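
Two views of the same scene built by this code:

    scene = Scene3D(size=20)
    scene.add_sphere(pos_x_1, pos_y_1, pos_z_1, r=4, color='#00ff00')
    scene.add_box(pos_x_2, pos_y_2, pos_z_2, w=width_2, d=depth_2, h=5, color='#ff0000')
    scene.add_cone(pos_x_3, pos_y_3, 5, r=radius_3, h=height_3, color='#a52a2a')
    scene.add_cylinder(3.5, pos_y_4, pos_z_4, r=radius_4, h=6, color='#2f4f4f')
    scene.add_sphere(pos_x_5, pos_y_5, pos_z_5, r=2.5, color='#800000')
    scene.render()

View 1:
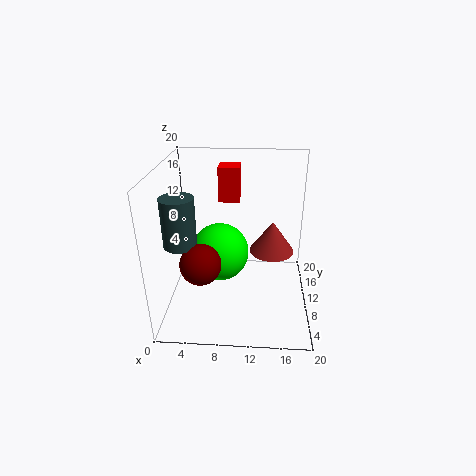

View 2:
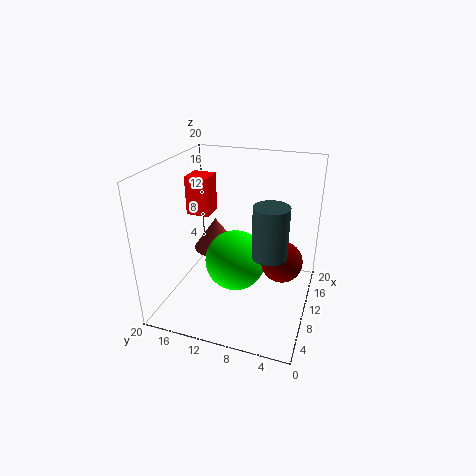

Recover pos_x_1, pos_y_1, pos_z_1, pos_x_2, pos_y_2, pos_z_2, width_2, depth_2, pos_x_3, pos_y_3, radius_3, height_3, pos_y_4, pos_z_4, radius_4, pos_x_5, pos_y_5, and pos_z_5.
pos_x_1 = 7.5
pos_y_1 = 9.5
pos_z_1 = 8
pos_x_2 = 7
pos_y_2 = 13
pos_z_2 = 14
width_2 = 3
depth_2 = 3
pos_x_3 = 15
pos_y_3 = 15.5
radius_3 = 3.5
height_3 = 5
pos_y_4 = 4
pos_z_4 = 12
radius_4 = 2
pos_x_5 = 6
pos_y_5 = 3
pos_z_5 = 10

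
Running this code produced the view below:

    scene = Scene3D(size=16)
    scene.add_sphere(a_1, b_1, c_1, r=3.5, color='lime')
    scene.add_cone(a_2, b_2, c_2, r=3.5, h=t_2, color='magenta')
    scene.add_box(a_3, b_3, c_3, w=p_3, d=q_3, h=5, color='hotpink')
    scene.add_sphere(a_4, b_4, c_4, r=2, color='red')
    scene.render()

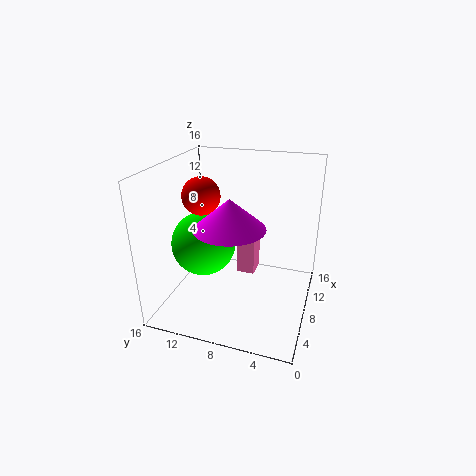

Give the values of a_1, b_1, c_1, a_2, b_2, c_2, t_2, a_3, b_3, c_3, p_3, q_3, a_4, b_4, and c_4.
a_1 = 6.5
b_1 = 11.5
c_1 = 7.5
a_2 = 4
b_2 = 7.5
c_2 = 11
t_2 = 3
a_3 = 7.5
b_3 = 6
c_3 = 4
p_3 = 2.5
q_3 = 2
a_4 = 6.5
b_4 = 11.5
c_4 = 13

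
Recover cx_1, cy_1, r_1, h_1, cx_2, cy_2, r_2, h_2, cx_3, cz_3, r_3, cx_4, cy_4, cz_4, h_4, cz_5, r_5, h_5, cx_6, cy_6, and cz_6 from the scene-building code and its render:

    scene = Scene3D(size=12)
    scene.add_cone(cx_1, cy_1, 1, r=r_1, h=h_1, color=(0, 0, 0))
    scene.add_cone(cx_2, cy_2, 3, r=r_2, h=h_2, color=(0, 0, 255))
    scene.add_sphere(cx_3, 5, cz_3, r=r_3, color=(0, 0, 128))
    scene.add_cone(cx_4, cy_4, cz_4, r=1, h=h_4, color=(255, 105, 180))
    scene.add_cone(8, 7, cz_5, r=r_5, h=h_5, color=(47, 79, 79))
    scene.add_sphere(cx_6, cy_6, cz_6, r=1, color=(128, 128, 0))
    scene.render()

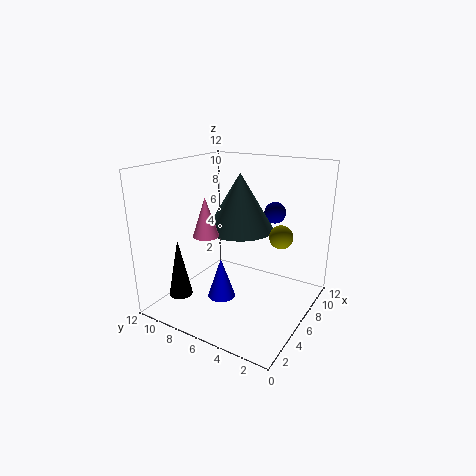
cx_1 = 3, cy_1 = 10, r_1 = 1, h_1 = 5, cx_2 = 2, cy_2 = 5, r_2 = 1, h_2 = 3, cx_3 = 11, cz_3 = 7, r_3 = 1, cx_4 = 3, cy_4 = 7, cz_4 = 7, h_4 = 3, cz_5 = 6, r_5 = 3, h_5 = 5, cx_6 = 8, cy_6 = 3, cz_6 = 6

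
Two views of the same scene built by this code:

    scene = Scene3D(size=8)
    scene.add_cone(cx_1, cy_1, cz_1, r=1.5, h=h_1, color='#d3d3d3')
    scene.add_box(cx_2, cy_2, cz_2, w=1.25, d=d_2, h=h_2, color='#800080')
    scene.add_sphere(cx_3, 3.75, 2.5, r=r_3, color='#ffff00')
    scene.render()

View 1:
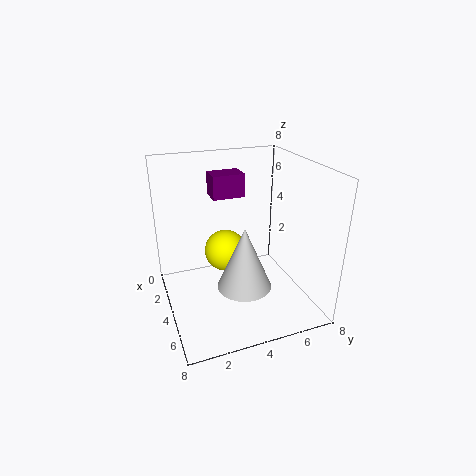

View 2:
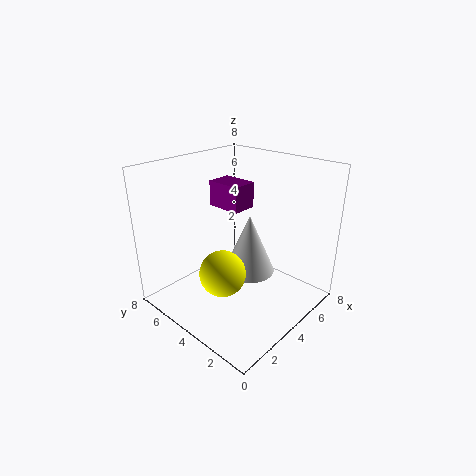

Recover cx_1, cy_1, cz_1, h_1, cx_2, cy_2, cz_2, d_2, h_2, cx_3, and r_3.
cx_1 = 5; cy_1 = 4; cz_1 = 1.5; h_1 = 3.5; cx_2 = 2.5; cy_2 = 2.75; cz_2 = 6.25; d_2 = 1.75; h_2 = 1.25; cx_3 = 2.5; r_3 = 1.25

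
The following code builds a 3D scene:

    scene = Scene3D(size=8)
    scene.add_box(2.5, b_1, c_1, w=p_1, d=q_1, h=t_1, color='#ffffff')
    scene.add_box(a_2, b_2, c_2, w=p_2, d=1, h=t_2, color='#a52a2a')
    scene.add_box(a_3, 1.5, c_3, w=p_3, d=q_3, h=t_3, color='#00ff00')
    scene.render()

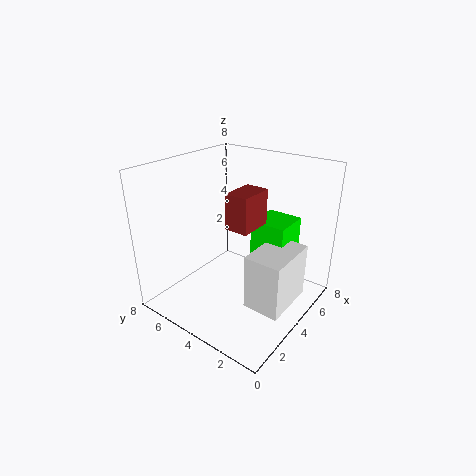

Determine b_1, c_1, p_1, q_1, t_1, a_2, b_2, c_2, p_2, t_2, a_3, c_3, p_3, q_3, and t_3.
b_1 = 0.5
c_1 = 1
p_1 = 3
q_1 = 2
t_1 = 3
a_2 = 0.5
b_2 = 1
c_2 = 6.5
p_2 = 1.5
t_2 = 1.5
a_3 = 4.5
c_3 = 3
p_3 = 2
q_3 = 2
t_3 = 2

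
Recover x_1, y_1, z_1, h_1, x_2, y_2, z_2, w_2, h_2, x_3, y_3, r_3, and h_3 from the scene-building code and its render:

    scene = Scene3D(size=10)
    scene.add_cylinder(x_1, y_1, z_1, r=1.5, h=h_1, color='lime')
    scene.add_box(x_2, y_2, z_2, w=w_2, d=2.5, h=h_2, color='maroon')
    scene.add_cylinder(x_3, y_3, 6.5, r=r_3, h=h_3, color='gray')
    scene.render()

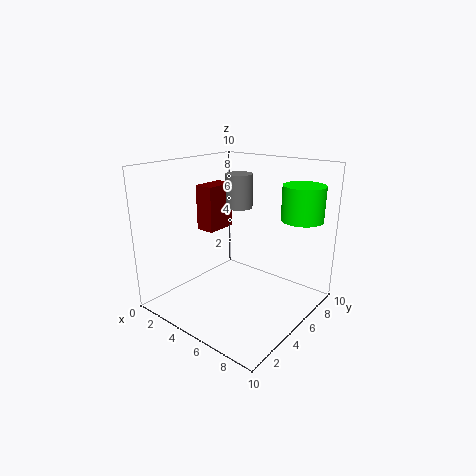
x_1 = 8; y_1 = 8.5; z_1 = 6; h_1 = 2.5; x_2 = 0.5; y_2 = 5.5; z_2 = 4.5; w_2 = 1.5; h_2 = 3.5; x_3 = 3.5; y_3 = 7; r_3 = 1; h_3 = 2.5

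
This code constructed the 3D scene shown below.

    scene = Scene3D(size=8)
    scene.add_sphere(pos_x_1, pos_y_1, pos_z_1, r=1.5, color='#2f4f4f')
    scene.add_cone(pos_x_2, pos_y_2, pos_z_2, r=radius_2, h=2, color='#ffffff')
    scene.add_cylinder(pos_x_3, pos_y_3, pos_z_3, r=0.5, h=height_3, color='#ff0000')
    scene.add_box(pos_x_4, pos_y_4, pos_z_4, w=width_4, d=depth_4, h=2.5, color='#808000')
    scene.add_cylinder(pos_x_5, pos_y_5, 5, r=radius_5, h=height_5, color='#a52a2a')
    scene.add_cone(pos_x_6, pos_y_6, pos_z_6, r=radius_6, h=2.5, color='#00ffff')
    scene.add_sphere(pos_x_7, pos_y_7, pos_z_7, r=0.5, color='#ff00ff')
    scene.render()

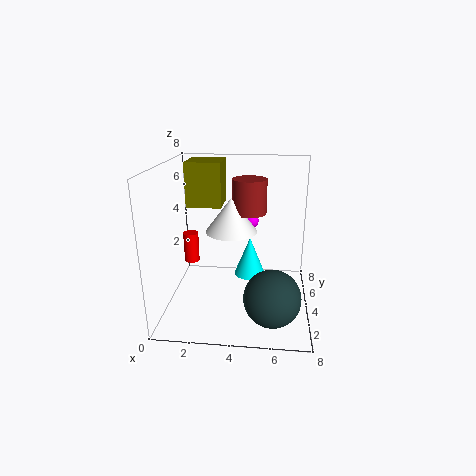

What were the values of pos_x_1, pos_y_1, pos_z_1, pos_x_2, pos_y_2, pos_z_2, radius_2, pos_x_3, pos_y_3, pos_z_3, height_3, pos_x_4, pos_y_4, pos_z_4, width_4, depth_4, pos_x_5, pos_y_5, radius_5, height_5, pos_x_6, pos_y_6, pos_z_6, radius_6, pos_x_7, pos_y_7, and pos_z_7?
pos_x_1 = 6; pos_y_1 = 2; pos_z_1 = 1.5; pos_x_2 = 3.5; pos_y_2 = 5; pos_z_2 = 4; radius_2 = 1.5; pos_x_3 = 0.5; pos_y_3 = 7; pos_z_3 = 1; height_3 = 2; pos_x_4 = 1; pos_y_4 = 4.5; pos_z_4 = 5.5; width_4 = 2; depth_4 = 2; pos_x_5 = 4.5; pos_y_5 = 5.5; radius_5 = 1; height_5 = 2; pos_x_6 = 4.5; pos_y_6 = 6.5; pos_z_6 = 0.5; radius_6 = 1; pos_x_7 = 4.5; pos_y_7 = 7; pos_z_7 = 4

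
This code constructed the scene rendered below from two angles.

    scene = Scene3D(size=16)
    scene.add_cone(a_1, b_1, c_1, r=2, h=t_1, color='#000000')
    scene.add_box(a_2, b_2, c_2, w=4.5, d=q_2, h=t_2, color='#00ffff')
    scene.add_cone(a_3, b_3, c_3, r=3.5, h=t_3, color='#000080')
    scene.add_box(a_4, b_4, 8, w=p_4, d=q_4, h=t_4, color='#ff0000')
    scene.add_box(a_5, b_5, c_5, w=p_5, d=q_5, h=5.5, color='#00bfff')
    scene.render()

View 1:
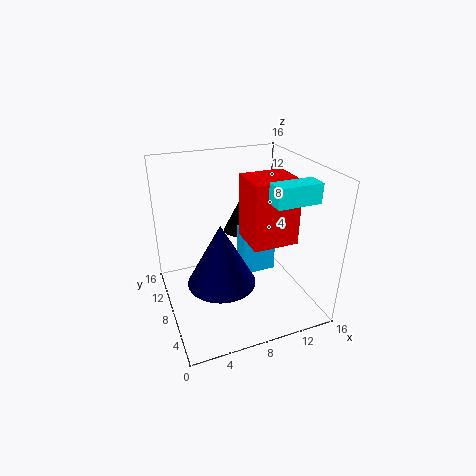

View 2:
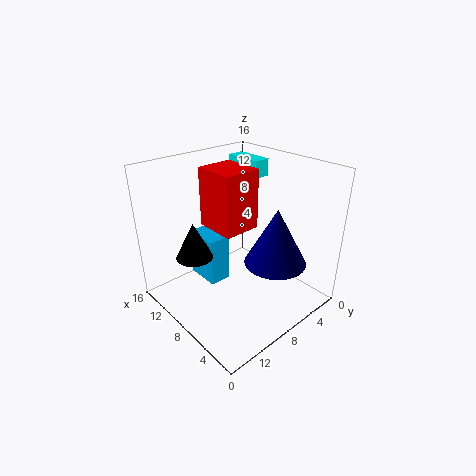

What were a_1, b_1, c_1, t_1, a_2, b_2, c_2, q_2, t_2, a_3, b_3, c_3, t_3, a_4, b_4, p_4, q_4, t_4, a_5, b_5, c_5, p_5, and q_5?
a_1 = 10
b_1 = 12.5
c_1 = 6.5
t_1 = 4
a_2 = 9.5
b_2 = 2
c_2 = 13.5
q_2 = 2
t_2 = 2
a_3 = 5
b_3 = 5
c_3 = 5
t_3 = 6.5
a_4 = 8.5
b_4 = 4.5
p_4 = 5
q_4 = 4.5
t_4 = 7
a_5 = 9
b_5 = 8.5
c_5 = 2.5
p_5 = 4
q_5 = 2.5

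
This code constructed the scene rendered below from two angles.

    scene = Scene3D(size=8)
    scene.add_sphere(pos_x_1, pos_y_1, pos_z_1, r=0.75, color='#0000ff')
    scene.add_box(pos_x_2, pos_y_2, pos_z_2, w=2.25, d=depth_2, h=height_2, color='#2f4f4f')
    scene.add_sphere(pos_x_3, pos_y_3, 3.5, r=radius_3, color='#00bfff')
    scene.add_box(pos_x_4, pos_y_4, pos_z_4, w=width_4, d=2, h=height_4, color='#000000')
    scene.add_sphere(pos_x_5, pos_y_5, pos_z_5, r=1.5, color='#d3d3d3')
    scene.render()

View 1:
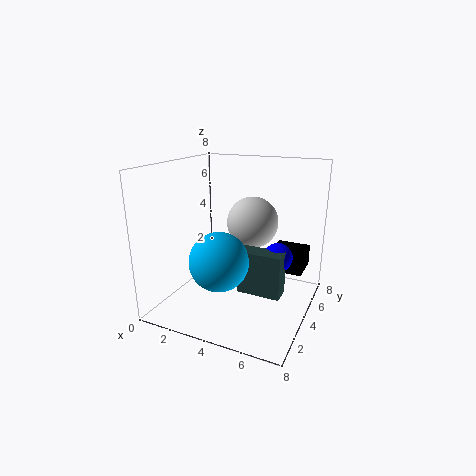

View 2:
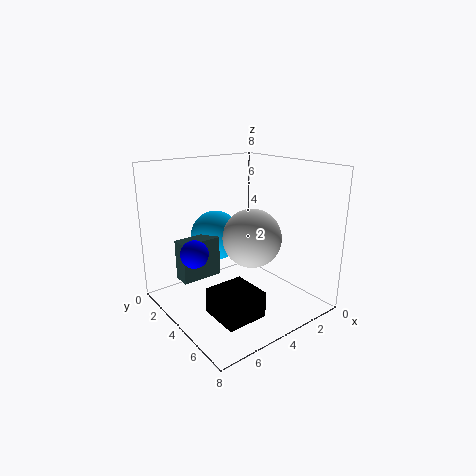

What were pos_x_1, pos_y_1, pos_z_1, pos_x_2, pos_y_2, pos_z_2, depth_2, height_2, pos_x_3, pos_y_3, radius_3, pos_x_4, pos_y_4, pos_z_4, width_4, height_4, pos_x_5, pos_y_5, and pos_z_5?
pos_x_1 = 6.5
pos_y_1 = 3.5
pos_z_1 = 3.5
pos_x_2 = 4.75
pos_y_2 = 2.25
pos_z_2 = 1.75
depth_2 = 1
height_2 = 2.25
pos_x_3 = 4
pos_y_3 = 1.75
radius_3 = 1.5
pos_x_4 = 5.25
pos_y_4 = 5.75
pos_z_4 = 1.5
width_4 = 2
height_4 = 1.25
pos_x_5 = 4.25
pos_y_5 = 5.5
pos_z_5 = 4.5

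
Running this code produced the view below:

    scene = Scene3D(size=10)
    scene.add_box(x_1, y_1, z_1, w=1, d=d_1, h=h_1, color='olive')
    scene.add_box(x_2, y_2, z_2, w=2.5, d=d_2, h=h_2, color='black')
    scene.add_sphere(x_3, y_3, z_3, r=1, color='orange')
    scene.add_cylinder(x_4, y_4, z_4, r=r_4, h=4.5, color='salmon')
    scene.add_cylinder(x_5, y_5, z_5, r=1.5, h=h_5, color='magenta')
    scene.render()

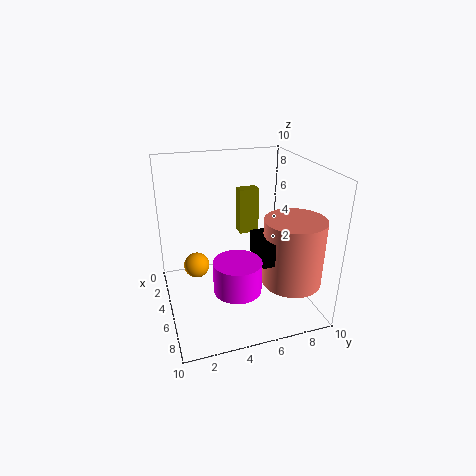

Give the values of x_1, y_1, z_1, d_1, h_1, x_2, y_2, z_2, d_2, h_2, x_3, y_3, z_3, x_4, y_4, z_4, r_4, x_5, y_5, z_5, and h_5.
x_1 = 1.5
y_1 = 6
z_1 = 4
d_1 = 1.5
h_1 = 3.5
x_2 = 6
y_2 = 5.5
z_2 = 4.5
d_2 = 1.5
h_2 = 1.5
x_3 = 2
y_3 = 2.5
z_3 = 1.5
x_4 = 7.5
y_4 = 8
z_4 = 2.5
r_4 = 2
x_5 = 8
y_5 = 4
z_5 = 3
h_5 = 2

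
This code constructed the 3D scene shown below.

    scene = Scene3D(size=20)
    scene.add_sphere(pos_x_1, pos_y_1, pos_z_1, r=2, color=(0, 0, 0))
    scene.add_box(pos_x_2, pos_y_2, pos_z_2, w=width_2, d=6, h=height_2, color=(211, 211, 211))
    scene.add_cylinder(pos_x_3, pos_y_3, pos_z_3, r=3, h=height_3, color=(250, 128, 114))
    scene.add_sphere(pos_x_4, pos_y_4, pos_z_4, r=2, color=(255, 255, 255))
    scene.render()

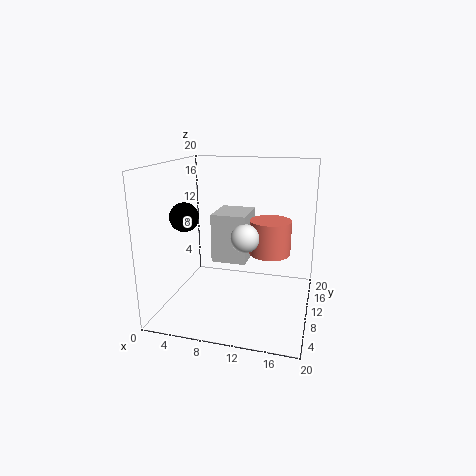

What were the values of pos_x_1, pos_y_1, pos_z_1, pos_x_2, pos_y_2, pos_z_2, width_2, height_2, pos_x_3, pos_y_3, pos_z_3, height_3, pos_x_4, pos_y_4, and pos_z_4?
pos_x_1 = 3, pos_y_1 = 8, pos_z_1 = 13, pos_x_2 = 6, pos_y_2 = 10, pos_z_2 = 6, width_2 = 5, height_2 = 7, pos_x_3 = 14, pos_y_3 = 13, pos_z_3 = 7, height_3 = 5, pos_x_4 = 11, pos_y_4 = 10, pos_z_4 = 10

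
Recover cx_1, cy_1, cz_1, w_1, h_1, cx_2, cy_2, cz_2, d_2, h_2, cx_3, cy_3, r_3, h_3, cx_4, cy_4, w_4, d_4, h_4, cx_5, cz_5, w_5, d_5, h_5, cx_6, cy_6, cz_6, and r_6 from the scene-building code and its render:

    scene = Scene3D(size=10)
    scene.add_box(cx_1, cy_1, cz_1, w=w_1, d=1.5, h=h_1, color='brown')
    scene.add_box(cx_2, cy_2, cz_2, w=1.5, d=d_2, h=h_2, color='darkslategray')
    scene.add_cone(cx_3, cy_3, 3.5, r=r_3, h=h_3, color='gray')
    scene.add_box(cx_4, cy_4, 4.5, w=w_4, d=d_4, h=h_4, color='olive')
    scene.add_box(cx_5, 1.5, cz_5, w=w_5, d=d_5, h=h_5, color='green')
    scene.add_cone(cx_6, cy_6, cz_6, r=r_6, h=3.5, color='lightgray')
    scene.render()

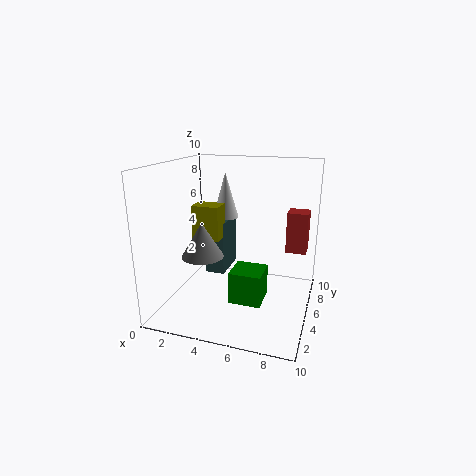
cx_1 = 8
cy_1 = 7
cz_1 = 3.5
w_1 = 1.5
h_1 = 3
cx_2 = 2
cy_2 = 6
cz_2 = 1.5
d_2 = 3
h_2 = 4
cx_3 = 2.5
cy_3 = 4.5
r_3 = 1.5
h_3 = 2.5
cx_4 = 1.5
cy_4 = 5
w_4 = 2
d_4 = 1.5
h_4 = 2.5
cx_5 = 5.5
cz_5 = 2
w_5 = 2
d_5 = 2
h_5 = 2
cx_6 = 3
cy_6 = 8
cz_6 = 5.5
r_6 = 1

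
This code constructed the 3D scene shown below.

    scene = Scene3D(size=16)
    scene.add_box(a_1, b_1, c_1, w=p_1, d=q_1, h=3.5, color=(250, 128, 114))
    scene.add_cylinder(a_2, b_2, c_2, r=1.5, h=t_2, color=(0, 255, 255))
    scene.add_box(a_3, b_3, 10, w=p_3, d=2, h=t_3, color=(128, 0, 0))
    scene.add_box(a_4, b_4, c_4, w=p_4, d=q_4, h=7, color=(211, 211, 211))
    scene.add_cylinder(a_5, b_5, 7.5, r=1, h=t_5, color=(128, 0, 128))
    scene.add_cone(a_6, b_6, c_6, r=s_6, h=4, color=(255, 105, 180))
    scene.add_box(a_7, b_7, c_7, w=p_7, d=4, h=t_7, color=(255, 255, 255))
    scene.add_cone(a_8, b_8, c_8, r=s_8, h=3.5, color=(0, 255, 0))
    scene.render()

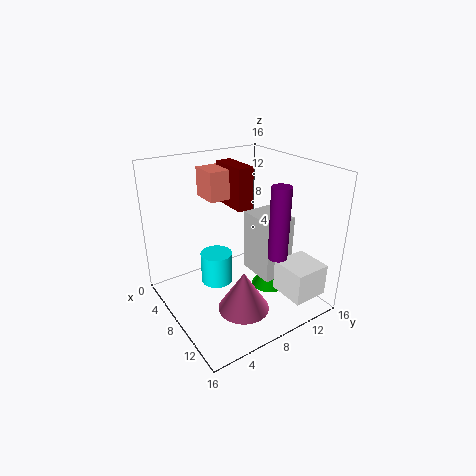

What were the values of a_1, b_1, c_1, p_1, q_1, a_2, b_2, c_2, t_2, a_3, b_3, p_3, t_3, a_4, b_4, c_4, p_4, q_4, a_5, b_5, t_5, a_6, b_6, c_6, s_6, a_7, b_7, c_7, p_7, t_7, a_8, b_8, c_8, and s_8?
a_1 = 0.5
b_1 = 7
c_1 = 11
p_1 = 3.5
q_1 = 4
a_2 = 11
b_2 = 3.5
c_2 = 6
t_2 = 3
a_3 = 1
b_3 = 9.5
p_3 = 5
t_3 = 5
a_4 = 7
b_4 = 9.5
c_4 = 3.5
p_4 = 4.5
q_4 = 3.5
a_5 = 13
b_5 = 9.5
t_5 = 7.5
a_6 = 13.5
b_6 = 5
c_6 = 3.5
s_6 = 2.5
a_7 = 11.5
b_7 = 10.5
c_7 = 2.5
p_7 = 4
t_7 = 3.5
a_8 = 9.5
b_8 = 11.5
c_8 = 1.5
s_8 = 2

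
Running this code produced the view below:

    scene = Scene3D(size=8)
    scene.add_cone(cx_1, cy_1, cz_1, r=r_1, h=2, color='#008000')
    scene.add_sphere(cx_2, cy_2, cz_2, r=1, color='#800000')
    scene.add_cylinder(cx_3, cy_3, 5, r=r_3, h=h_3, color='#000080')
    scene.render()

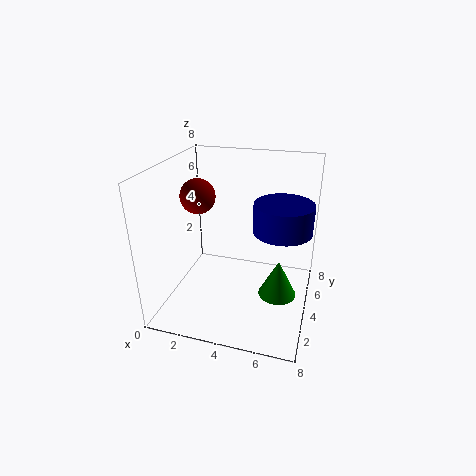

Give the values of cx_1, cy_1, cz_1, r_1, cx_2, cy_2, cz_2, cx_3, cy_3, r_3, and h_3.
cx_1 = 6.5
cy_1 = 3
cz_1 = 1.5
r_1 = 1
cx_2 = 1.5
cy_2 = 4.5
cz_2 = 6
cx_3 = 6.5
cy_3 = 3.5
r_3 = 1.5
h_3 = 1.5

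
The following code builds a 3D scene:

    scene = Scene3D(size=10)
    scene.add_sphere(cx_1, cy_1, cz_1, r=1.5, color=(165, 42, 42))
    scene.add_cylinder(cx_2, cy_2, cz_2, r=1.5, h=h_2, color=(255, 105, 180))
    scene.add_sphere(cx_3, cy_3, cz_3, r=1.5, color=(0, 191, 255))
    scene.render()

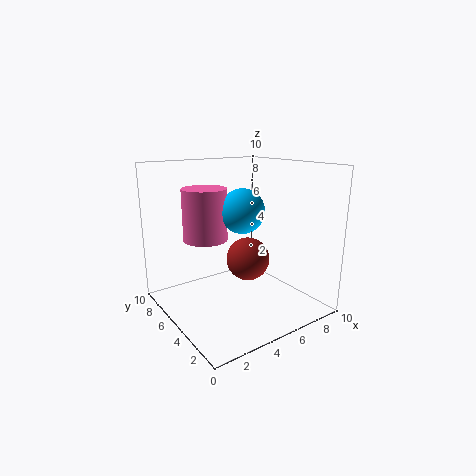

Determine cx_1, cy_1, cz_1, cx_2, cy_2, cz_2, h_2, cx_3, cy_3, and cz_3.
cx_1 = 5.5, cy_1 = 4.5, cz_1 = 3.5, cx_2 = 3, cy_2 = 6, cz_2 = 5, h_2 = 3.5, cx_3 = 5, cy_3 = 4.5, cz_3 = 7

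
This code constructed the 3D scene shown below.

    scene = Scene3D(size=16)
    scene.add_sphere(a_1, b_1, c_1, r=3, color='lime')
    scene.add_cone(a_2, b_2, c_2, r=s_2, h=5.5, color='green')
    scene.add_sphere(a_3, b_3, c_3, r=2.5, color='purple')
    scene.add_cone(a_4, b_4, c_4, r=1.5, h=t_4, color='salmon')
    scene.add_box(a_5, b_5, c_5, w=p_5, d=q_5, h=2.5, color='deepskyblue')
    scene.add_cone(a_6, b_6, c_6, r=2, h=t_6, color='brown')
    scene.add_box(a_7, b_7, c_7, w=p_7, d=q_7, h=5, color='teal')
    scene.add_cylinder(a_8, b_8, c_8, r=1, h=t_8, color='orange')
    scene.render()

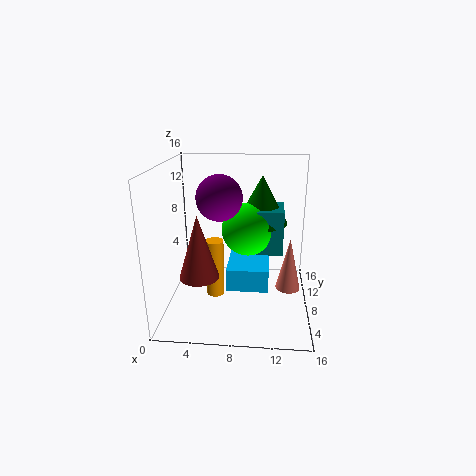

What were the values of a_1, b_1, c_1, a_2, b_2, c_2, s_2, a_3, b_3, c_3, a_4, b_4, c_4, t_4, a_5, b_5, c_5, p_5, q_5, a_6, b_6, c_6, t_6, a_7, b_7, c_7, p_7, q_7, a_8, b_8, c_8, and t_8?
a_1 = 9
b_1 = 9.5
c_1 = 8.5
a_2 = 10.5
b_2 = 10.5
c_2 = 9
s_2 = 3
a_3 = 6
b_3 = 8
c_3 = 12.5
a_4 = 14
b_4 = 10.5
c_4 = 0.5
t_4 = 6.5
a_5 = 7
b_5 = 5
c_5 = 3
p_5 = 4.5
q_5 = 5.5
a_6 = 4.5
b_6 = 3.5
c_6 = 5.5
t_6 = 6.5
a_7 = 10
b_7 = 8
c_7 = 6
p_7 = 3
q_7 = 4.5
a_8 = 5.5
b_8 = 7
c_8 = 1.5
t_8 = 6.5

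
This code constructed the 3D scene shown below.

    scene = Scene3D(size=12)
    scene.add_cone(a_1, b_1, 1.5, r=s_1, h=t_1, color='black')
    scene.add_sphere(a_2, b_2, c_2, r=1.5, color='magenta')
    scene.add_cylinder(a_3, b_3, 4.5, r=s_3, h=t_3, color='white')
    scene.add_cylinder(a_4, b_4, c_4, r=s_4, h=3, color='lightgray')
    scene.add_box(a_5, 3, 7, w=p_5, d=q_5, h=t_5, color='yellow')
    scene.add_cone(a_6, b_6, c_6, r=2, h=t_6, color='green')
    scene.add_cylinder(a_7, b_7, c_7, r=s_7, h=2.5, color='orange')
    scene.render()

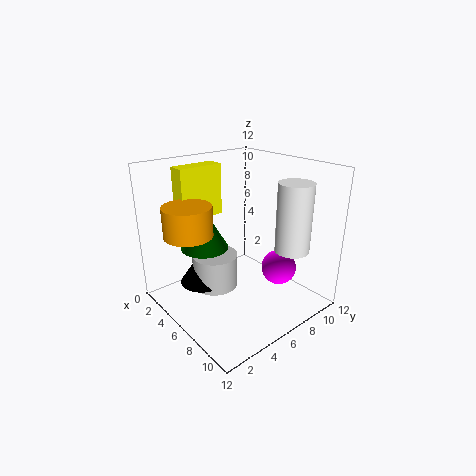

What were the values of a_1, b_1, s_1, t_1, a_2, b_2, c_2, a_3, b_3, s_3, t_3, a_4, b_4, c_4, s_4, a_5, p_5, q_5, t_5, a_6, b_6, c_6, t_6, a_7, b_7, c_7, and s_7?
a_1 = 3.5; b_1 = 4; s_1 = 2; t_1 = 3; a_2 = 8; b_2 = 9; c_2 = 3; a_3 = 8.5; b_3 = 10; s_3 = 1.5; t_3 = 6; a_4 = 4; b_4 = 5; c_4 = 1; s_4 = 2; a_5 = 1; p_5 = 1.5; q_5 = 4; t_5 = 4.5; a_6 = 4; b_6 = 4; c_6 = 5; t_6 = 3.5; a_7 = 4; b_7 = 2.5; c_7 = 6.5; s_7 = 2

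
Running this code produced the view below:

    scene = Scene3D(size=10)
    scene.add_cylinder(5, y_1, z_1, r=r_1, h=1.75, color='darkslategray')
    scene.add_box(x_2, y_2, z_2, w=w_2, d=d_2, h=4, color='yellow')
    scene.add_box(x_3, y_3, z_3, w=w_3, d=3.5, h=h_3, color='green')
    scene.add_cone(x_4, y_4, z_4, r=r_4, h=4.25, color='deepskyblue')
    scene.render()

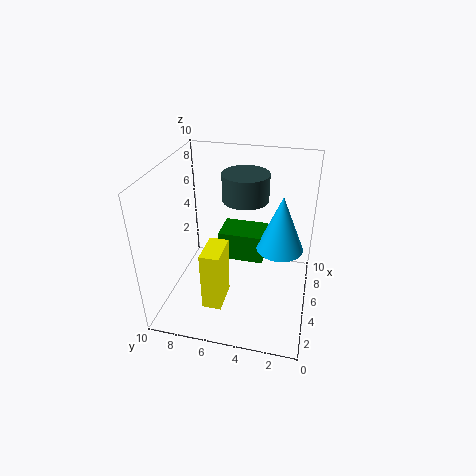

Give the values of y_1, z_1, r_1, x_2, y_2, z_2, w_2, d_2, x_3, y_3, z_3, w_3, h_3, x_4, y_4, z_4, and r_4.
y_1 = 4.5; z_1 = 8; r_1 = 1.5; x_2 = 1.25; y_2 = 5.25; z_2 = 1.75; w_2 = 2.25; d_2 = 1.25; x_3 = 6.75; y_3 = 3.5; z_3 = 1.75; w_3 = 2.5; h_3 = 2.25; x_4 = 7; y_4 = 2.25; z_4 = 3.25; r_4 = 1.75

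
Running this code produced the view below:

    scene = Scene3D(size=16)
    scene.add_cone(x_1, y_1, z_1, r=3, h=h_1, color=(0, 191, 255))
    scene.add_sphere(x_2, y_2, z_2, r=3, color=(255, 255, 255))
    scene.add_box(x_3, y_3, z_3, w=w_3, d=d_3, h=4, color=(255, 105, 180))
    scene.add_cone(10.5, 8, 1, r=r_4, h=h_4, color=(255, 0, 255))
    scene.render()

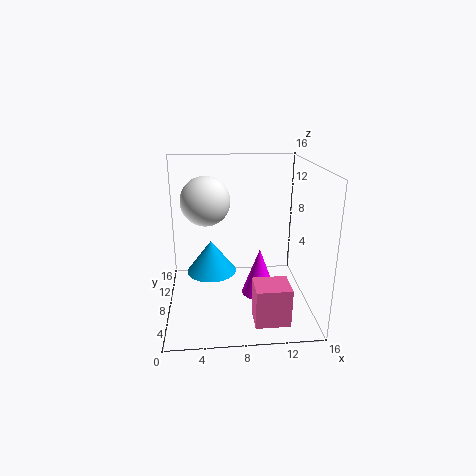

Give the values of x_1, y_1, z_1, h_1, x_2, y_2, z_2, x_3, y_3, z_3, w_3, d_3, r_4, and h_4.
x_1 = 5
y_1 = 11
z_1 = 2.5
h_1 = 4
x_2 = 4.5
y_2 = 12.5
z_2 = 11
x_3 = 9
y_3 = 0.5
z_3 = 1.5
w_3 = 3.5
d_3 = 3
r_4 = 2
h_4 = 5.5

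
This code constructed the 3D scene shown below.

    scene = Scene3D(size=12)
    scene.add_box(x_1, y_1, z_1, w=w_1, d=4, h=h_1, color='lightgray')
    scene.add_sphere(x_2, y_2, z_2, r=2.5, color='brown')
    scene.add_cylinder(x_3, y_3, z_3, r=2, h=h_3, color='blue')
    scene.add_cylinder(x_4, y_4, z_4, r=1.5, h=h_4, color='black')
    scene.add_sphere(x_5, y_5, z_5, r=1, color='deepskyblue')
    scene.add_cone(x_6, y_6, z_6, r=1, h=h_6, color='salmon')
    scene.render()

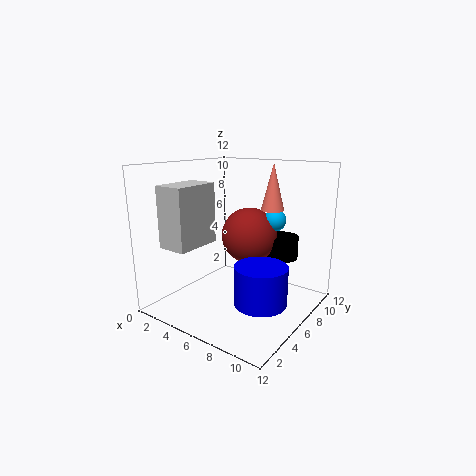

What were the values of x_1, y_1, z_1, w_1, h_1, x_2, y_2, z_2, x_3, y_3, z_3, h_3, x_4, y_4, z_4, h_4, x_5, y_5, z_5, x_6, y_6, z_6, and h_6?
x_1 = 1.5, y_1 = 1.5, z_1 = 5.5, w_1 = 2.5, h_1 = 5, x_2 = 5.5, y_2 = 8.5, z_2 = 5.5, x_3 = 9.5, y_3 = 4, z_3 = 2, h_3 = 3, x_4 = 8, y_4 = 10, z_4 = 3.5, h_4 = 2, x_5 = 7.5, y_5 = 9.5, z_5 = 7, x_6 = 7.5, y_6 = 9, z_6 = 8, h_6 = 4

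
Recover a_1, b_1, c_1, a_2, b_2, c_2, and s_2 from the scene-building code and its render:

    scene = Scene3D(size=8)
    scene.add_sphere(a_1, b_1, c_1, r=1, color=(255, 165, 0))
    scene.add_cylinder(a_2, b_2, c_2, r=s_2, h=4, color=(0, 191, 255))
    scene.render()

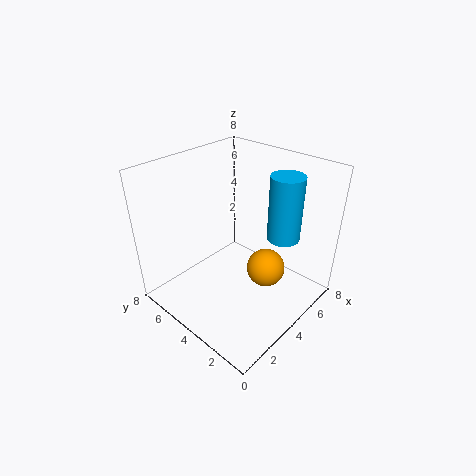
a_1 = 4
b_1 = 2
c_1 = 3
a_2 = 7
b_2 = 3
c_2 = 3
s_2 = 1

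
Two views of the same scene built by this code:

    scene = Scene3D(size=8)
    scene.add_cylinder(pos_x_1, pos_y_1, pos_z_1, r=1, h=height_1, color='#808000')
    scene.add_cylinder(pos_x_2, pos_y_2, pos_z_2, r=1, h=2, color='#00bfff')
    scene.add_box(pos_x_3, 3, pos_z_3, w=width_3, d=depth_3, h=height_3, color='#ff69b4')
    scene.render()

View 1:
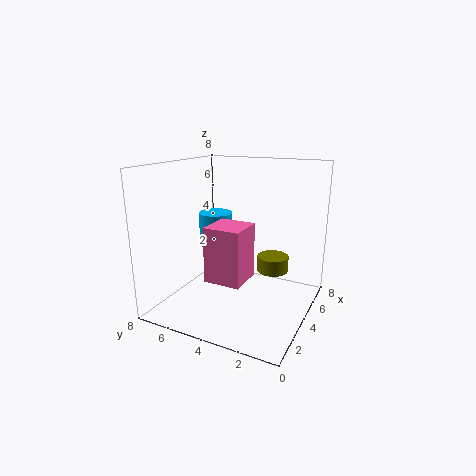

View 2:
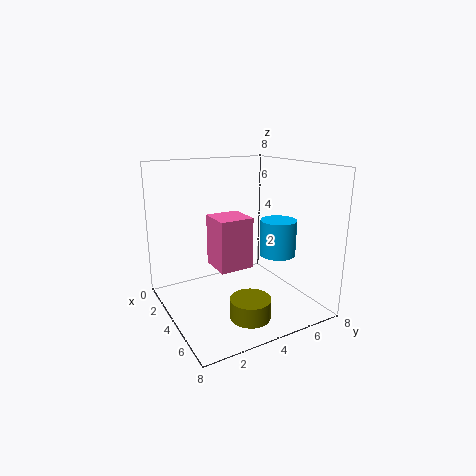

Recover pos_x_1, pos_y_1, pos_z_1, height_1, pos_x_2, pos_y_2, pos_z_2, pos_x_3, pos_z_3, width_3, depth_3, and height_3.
pos_x_1 = 7
pos_y_1 = 3
pos_z_1 = 1
height_1 = 1
pos_x_2 = 5
pos_y_2 = 6
pos_z_2 = 3
pos_x_3 = 2
pos_z_3 = 2
width_3 = 2
depth_3 = 2
height_3 = 3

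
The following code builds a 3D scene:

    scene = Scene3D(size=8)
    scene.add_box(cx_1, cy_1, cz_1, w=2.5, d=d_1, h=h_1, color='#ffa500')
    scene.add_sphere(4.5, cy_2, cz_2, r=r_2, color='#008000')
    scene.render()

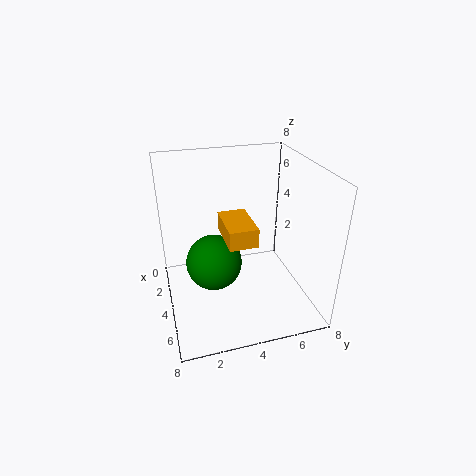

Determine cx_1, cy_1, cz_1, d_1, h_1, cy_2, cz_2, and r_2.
cx_1 = 3.5, cy_1 = 3, cz_1 = 4.5, d_1 = 1.5, h_1 = 1, cy_2 = 2.5, cz_2 = 3, r_2 = 1.5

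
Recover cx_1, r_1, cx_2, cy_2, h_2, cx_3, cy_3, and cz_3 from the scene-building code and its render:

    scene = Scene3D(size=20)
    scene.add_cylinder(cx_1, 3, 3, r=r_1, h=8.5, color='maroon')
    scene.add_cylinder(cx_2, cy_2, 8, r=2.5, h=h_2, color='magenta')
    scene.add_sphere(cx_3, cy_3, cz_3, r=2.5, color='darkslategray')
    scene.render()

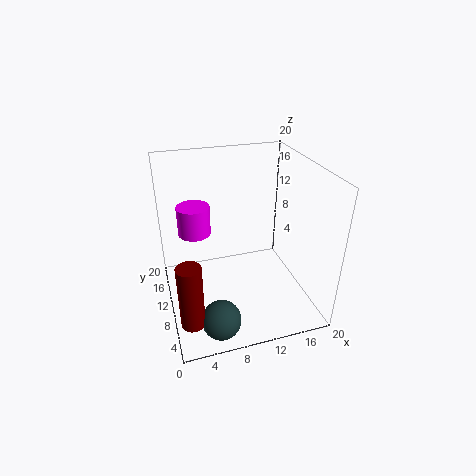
cx_1 = 2
r_1 = 1.5
cx_2 = 5
cy_2 = 16.5
h_2 = 4.5
cx_3 = 5.5
cy_3 = 2.5
cz_3 = 3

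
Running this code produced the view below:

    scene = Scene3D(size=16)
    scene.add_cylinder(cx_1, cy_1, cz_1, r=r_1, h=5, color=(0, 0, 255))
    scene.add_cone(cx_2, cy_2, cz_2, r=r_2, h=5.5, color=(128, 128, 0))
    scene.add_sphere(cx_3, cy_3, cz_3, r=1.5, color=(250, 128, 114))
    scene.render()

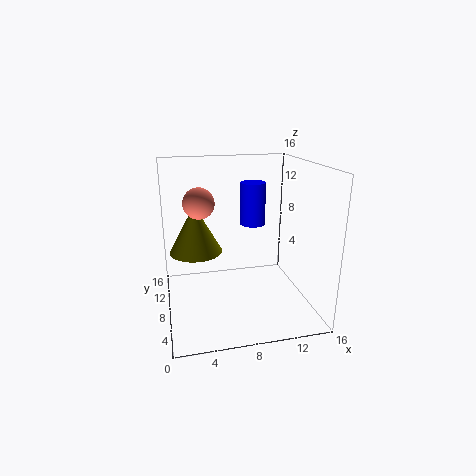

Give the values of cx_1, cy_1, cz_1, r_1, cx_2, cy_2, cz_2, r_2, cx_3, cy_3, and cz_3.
cx_1 = 10.5; cy_1 = 11; cz_1 = 8.5; r_1 = 1.5; cx_2 = 3.5; cy_2 = 10; cz_2 = 6; r_2 = 3; cx_3 = 3.5; cy_3 = 5; cz_3 = 13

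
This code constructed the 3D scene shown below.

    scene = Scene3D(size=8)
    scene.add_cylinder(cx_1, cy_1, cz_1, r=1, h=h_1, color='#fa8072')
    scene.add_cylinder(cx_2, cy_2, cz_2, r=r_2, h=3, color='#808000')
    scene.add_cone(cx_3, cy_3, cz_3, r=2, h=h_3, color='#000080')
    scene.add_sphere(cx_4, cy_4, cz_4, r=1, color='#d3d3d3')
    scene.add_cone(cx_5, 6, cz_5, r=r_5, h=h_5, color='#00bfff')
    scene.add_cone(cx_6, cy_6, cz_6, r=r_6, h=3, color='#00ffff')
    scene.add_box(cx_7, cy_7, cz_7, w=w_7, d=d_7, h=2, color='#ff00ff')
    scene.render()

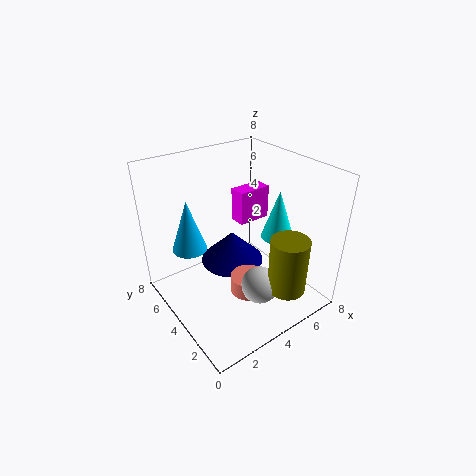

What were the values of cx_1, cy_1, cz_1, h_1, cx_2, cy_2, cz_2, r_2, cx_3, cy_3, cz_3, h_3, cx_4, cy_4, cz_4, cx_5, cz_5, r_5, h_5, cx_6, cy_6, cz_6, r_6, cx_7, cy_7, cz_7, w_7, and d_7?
cx_1 = 4
cy_1 = 3
cz_1 = 1
h_1 = 1
cx_2 = 5
cy_2 = 1
cz_2 = 2
r_2 = 1
cx_3 = 5
cy_3 = 6
cz_3 = 1
h_3 = 2
cx_4 = 4
cy_4 = 2
cz_4 = 2
cx_5 = 2
cz_5 = 3
r_5 = 1
h_5 = 3
cx_6 = 7
cy_6 = 4
cz_6 = 3
r_6 = 1
cx_7 = 5
cy_7 = 5
cz_7 = 4
w_7 = 2
d_7 = 1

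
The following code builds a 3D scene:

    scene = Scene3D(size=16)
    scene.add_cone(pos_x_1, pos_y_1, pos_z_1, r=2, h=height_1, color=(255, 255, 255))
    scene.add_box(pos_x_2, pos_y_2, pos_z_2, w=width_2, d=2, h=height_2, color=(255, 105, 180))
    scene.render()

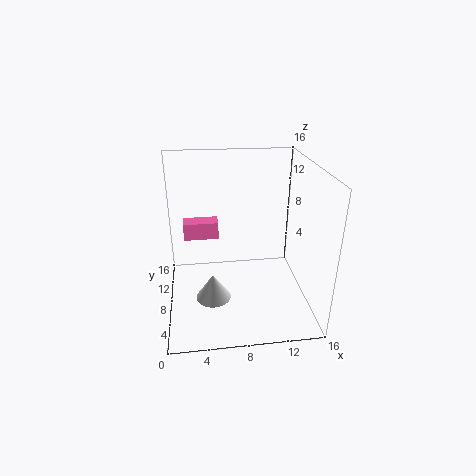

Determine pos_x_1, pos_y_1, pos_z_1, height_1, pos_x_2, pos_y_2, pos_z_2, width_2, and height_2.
pos_x_1 = 5, pos_y_1 = 7, pos_z_1 = 1, height_1 = 3, pos_x_2 = 2, pos_y_2 = 10, pos_z_2 = 7, width_2 = 4, height_2 = 2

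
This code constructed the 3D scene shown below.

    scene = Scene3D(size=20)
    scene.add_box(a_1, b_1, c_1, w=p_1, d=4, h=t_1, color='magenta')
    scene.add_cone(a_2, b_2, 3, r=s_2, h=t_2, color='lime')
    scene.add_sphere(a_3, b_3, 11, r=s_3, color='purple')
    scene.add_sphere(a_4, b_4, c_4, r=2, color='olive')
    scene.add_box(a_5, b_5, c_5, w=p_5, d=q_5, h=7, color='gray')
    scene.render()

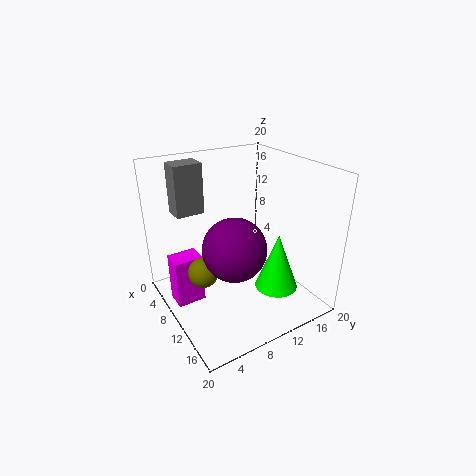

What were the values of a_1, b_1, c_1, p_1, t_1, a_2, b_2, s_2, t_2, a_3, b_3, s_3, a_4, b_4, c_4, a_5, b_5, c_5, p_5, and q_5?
a_1 = 6; b_1 = 1; c_1 = 1; p_1 = 3; t_1 = 7; a_2 = 14; b_2 = 14; s_2 = 3; t_2 = 8; a_3 = 14; b_3 = 7; s_3 = 4; a_4 = 11; b_4 = 4; c_4 = 7; a_5 = 3; b_5 = 3; c_5 = 13; p_5 = 3; q_5 = 4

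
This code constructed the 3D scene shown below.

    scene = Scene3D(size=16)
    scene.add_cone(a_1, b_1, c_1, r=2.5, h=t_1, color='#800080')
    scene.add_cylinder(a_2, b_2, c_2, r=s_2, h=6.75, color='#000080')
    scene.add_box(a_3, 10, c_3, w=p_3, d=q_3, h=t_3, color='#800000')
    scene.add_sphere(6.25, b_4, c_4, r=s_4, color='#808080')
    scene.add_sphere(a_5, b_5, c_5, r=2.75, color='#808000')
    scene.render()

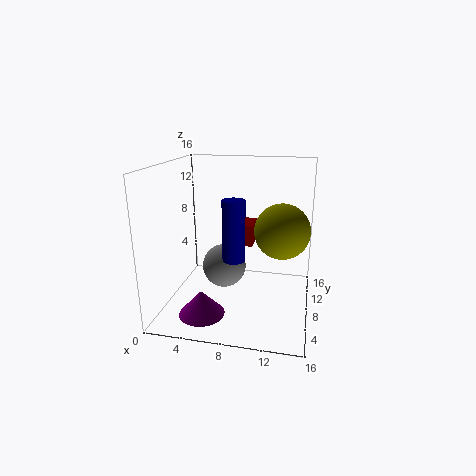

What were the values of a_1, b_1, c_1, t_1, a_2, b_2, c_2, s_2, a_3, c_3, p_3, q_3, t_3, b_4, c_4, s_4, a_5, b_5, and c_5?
a_1 = 4.75
b_1 = 4.25
c_1 = 0.25
t_1 = 2.75
a_2 = 7.75
b_2 = 7
c_2 = 5.75
s_2 = 1.25
a_3 = 6
c_3 = 6.25
p_3 = 3.25
q_3 = 3.5
t_3 = 2.5
b_4 = 8.5
c_4 = 4.25
s_4 = 2.5
a_5 = 13
b_5 = 5.5
c_5 = 10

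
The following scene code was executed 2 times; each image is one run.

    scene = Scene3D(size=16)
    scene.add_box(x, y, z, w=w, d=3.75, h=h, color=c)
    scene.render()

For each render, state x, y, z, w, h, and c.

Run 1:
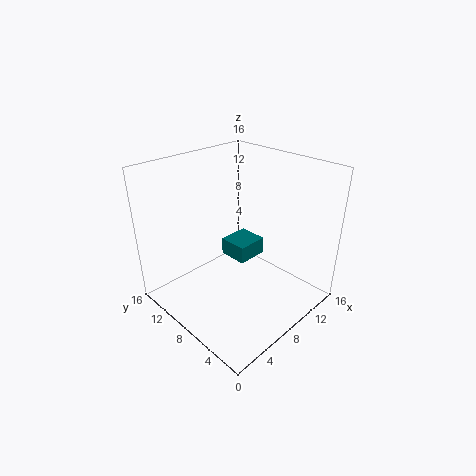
x = 10.75, y = 10, z = 2.25, w = 4, h = 2.25, c = 'teal'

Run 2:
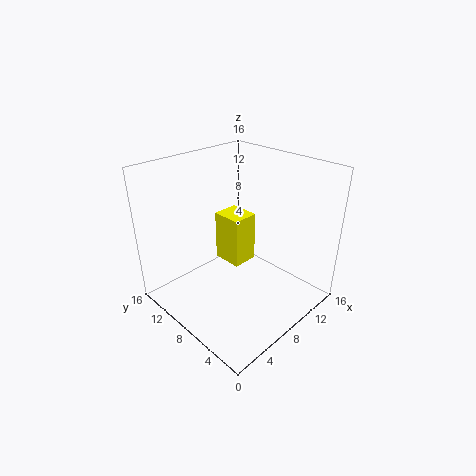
x = 9.5, y = 9.75, z = 2.5, w = 3.25, h = 6.25, c = 'yellow'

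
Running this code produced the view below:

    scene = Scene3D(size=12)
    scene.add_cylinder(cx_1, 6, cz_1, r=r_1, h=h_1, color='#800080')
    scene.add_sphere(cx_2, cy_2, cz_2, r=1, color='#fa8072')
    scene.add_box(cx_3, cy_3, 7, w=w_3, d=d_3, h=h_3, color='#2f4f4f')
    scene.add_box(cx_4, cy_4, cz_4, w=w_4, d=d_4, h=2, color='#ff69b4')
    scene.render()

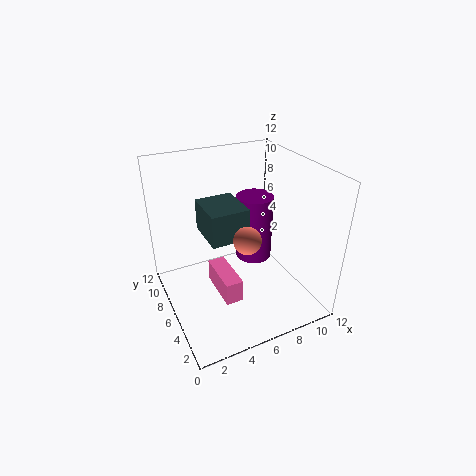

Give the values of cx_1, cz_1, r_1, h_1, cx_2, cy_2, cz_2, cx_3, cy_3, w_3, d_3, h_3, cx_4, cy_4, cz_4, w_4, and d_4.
cx_1 = 7.5; cz_1 = 4; r_1 = 1.5; h_1 = 5.5; cx_2 = 5; cy_2 = 2.5; cz_2 = 8; cx_3 = 3; cy_3 = 4; w_3 = 3; d_3 = 3.5; h_3 = 2.5; cx_4 = 4; cy_4 = 4; cz_4 = 1; w_4 = 1.5; d_4 = 4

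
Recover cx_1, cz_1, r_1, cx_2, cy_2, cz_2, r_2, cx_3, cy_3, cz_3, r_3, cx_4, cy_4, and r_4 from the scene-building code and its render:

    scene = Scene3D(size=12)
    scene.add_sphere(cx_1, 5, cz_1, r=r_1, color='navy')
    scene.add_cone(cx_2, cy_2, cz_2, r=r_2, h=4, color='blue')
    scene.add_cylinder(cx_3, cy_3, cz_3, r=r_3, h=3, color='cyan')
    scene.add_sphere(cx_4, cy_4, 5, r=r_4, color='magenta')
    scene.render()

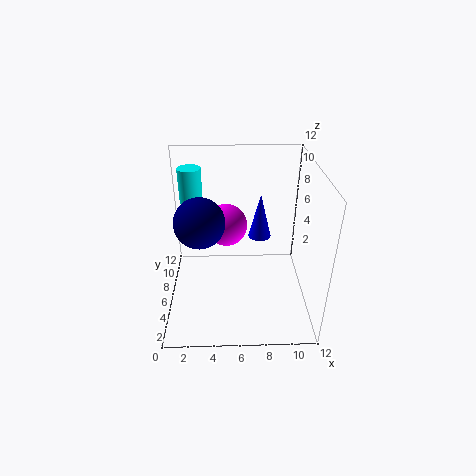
cx_1 = 3
cz_1 = 8
r_1 = 2
cx_2 = 8
cy_2 = 8
cz_2 = 5
r_2 = 1
cx_3 = 2
cy_3 = 9
cz_3 = 8
r_3 = 1
cx_4 = 5
cy_4 = 10
r_4 = 2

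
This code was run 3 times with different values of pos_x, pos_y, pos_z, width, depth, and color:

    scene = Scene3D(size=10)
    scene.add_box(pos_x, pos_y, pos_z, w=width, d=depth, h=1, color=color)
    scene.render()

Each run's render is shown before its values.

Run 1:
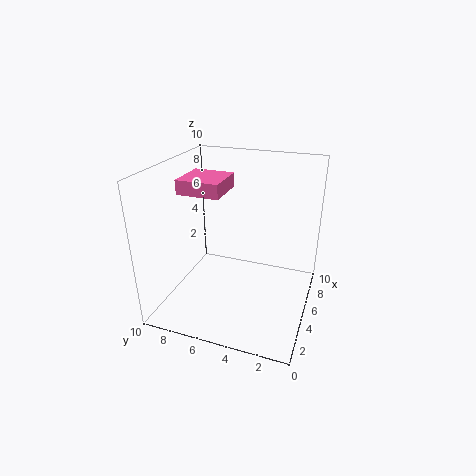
pos_x = 4; pos_y = 6; pos_z = 8; width = 3; depth = 3; color = 'hotpink'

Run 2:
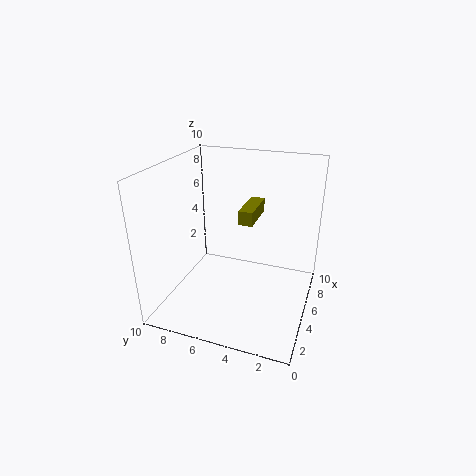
pos_x = 5; pos_y = 4; pos_z = 6; width = 3; depth = 1; color = 'olive'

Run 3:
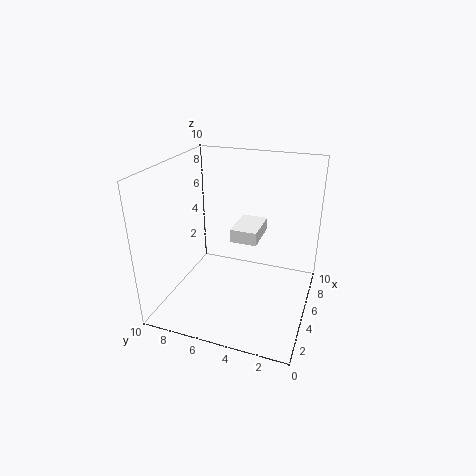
pos_x = 6; pos_y = 4; pos_z = 4; width = 3; depth = 2; color = 'white'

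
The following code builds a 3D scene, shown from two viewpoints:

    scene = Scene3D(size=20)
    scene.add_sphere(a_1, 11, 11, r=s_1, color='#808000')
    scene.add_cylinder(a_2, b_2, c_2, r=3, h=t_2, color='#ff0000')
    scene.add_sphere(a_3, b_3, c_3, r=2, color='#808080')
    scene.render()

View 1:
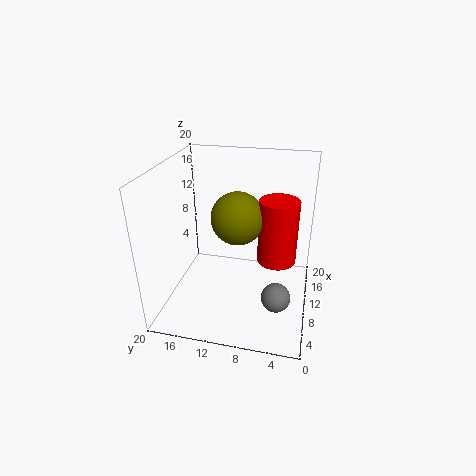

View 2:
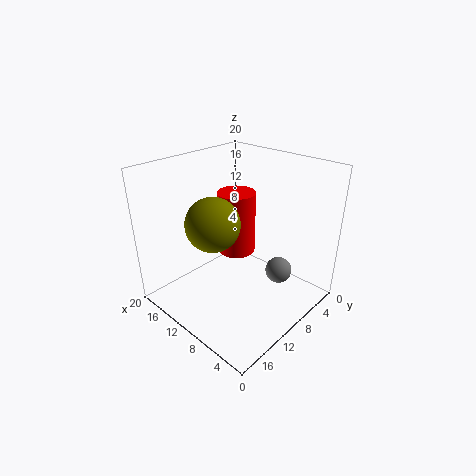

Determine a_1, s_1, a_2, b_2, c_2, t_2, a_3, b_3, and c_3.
a_1 = 14
s_1 = 4
a_2 = 15
b_2 = 5
c_2 = 4
t_2 = 10
a_3 = 7
b_3 = 4
c_3 = 3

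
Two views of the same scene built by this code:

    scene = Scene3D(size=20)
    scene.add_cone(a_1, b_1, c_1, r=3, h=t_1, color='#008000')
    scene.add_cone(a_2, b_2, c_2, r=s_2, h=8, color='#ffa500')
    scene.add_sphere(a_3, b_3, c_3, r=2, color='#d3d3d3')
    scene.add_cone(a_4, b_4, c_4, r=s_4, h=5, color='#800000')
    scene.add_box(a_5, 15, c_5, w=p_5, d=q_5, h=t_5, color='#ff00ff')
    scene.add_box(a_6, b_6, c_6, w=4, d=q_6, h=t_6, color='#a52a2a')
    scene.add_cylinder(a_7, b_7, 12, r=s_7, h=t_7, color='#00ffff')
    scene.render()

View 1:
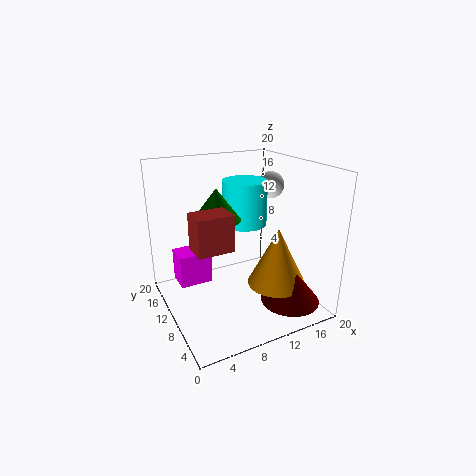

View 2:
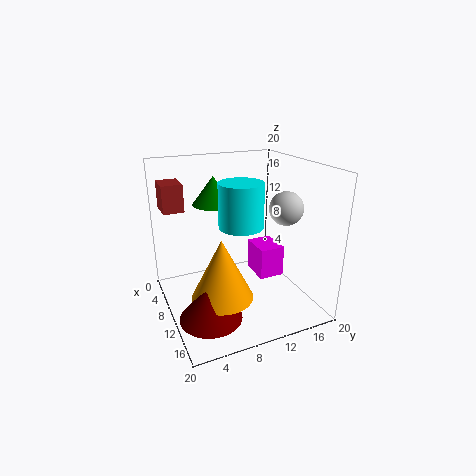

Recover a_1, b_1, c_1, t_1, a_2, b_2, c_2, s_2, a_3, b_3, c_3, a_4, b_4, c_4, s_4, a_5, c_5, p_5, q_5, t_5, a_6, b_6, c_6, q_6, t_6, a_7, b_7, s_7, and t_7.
a_1 = 6
b_1 = 8
c_1 = 14
t_1 = 4
a_2 = 14
b_2 = 6
c_2 = 4
s_2 = 4
a_3 = 17
b_3 = 13
c_3 = 16
a_4 = 15
b_4 = 4
c_4 = 2
s_4 = 4
a_5 = 3
c_5 = 1
p_5 = 5
q_5 = 4
t_5 = 5
a_6 = 1
b_6 = 1
c_6 = 13
q_6 = 3
t_6 = 4
a_7 = 11
b_7 = 10
s_7 = 3
t_7 = 6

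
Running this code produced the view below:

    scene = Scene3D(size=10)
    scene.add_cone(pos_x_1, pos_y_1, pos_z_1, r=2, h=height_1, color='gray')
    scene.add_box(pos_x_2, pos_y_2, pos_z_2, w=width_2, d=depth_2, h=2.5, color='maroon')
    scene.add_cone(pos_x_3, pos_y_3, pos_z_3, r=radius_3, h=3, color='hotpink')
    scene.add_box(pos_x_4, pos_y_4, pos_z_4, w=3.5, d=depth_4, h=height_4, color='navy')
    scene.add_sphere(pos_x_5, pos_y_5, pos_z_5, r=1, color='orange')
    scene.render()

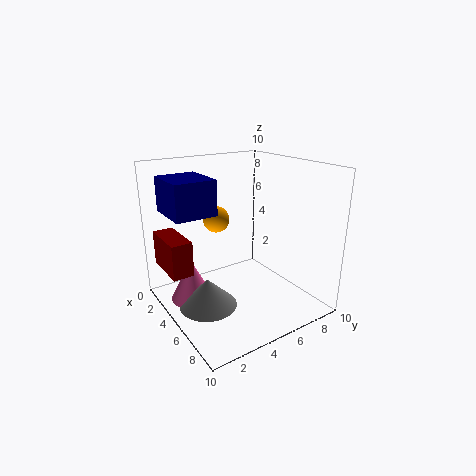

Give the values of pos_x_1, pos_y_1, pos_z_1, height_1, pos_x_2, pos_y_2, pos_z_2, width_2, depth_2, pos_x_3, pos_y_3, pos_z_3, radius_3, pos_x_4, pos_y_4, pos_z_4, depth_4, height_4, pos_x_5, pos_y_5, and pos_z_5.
pos_x_1 = 5; pos_y_1 = 2.5; pos_z_1 = 0.5; height_1 = 2; pos_x_2 = 0.5; pos_y_2 = 0.5; pos_z_2 = 2.5; width_2 = 3.5; depth_2 = 1.5; pos_x_3 = 3.5; pos_y_3 = 2; pos_z_3 = 0.5; radius_3 = 1.5; pos_x_4 = 0.5; pos_y_4 = 1; pos_z_4 = 6.5; depth_4 = 3; height_4 = 2.5; pos_x_5 = 2; pos_y_5 = 5; pos_z_5 = 5.5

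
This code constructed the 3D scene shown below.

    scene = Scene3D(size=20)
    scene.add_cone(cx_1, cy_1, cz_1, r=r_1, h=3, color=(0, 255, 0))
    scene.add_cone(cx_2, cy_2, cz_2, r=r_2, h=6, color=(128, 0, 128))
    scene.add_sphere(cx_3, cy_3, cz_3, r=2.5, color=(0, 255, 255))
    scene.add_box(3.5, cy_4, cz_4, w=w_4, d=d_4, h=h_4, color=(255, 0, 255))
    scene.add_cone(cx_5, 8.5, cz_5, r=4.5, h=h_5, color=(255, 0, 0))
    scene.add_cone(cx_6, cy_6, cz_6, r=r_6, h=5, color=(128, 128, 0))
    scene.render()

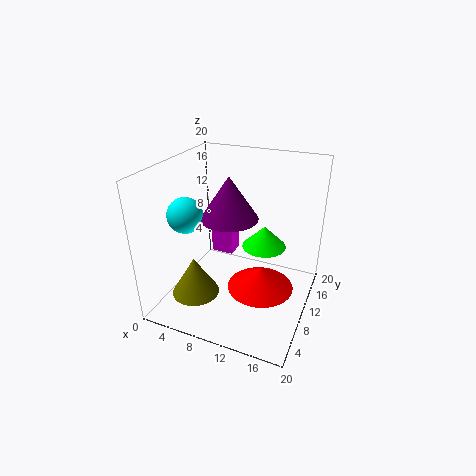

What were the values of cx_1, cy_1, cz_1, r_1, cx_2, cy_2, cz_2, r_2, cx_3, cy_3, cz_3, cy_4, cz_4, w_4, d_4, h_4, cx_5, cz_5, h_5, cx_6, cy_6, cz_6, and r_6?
cx_1 = 13.5, cy_1 = 11, cz_1 = 9, r_1 = 3, cx_2 = 8.5, cy_2 = 10.5, cz_2 = 12.5, r_2 = 4, cx_3 = 3, cy_3 = 8, cz_3 = 13, cy_4 = 14.5, cz_4 = 4, w_4 = 3.5, d_4 = 3, h_4 = 5, cx_5 = 14, cz_5 = 4, h_5 = 3, cx_6 = 7, cy_6 = 3, cz_6 = 5, r_6 = 3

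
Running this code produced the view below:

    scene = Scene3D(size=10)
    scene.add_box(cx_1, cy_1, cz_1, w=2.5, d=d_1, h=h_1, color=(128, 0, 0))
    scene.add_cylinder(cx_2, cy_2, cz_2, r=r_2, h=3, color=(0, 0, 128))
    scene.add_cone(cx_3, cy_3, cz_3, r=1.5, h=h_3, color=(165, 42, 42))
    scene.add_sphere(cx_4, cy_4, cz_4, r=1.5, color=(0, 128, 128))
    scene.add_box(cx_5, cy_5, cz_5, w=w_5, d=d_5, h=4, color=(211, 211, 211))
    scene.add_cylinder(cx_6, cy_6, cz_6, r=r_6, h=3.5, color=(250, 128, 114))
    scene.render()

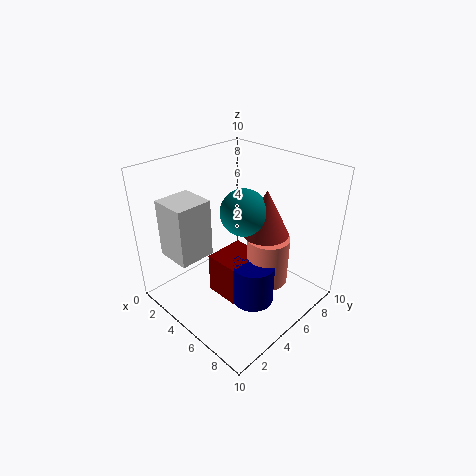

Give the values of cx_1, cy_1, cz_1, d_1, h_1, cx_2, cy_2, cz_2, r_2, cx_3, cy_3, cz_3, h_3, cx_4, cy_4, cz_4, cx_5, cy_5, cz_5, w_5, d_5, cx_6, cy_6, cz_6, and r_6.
cx_1 = 3.5, cy_1 = 3.5, cz_1 = 0.5, d_1 = 3, h_1 = 3, cx_2 = 6.5, cy_2 = 5, cz_2 = 0.5, r_2 = 1.5, cx_3 = 7, cy_3 = 5.5, cz_3 = 6, h_3 = 3, cx_4 = 6, cy_4 = 4.5, cz_4 = 7.5, cx_5 = 1.5, cy_5 = 1, cz_5 = 4, w_5 = 2.5, d_5 = 2.5, cx_6 = 6.5, cy_6 = 6.5, cz_6 = 1.5, r_6 = 1.5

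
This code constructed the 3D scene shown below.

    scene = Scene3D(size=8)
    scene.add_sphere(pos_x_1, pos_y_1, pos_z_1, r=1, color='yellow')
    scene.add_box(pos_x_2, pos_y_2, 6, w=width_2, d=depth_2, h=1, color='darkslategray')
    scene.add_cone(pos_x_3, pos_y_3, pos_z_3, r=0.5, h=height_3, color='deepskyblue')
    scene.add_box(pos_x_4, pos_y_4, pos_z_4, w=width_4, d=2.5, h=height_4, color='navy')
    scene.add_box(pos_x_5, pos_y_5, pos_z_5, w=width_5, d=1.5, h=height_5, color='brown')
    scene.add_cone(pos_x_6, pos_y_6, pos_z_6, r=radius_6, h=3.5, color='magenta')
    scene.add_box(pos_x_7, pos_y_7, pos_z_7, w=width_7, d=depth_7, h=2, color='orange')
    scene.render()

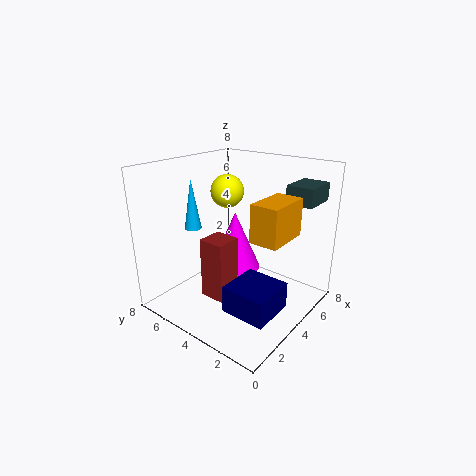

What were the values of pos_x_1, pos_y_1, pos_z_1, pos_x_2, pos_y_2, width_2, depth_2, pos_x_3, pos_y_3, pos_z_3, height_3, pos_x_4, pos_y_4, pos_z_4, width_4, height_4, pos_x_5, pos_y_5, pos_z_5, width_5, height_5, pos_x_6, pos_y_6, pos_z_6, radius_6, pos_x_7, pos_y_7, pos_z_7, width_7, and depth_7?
pos_x_1 = 5.5; pos_y_1 = 6; pos_z_1 = 6; pos_x_2 = 5.5; pos_y_2 = 0.5; width_2 = 2; depth_2 = 1.5; pos_x_3 = 3.5; pos_y_3 = 7; pos_z_3 = 4; height_3 = 3; pos_x_4 = 2; pos_y_4 = 1; pos_z_4 = 0.5; width_4 = 2.5; height_4 = 1.5; pos_x_5 = 2.5; pos_y_5 = 4; pos_z_5 = 0.5; width_5 = 1.5; height_5 = 3.5; pos_x_6 = 5; pos_y_6 = 5; pos_z_6 = 1.5; radius_6 = 1.5; pos_x_7 = 3; pos_y_7 = 1; pos_z_7 = 4.5; width_7 = 2.5; depth_7 = 1.5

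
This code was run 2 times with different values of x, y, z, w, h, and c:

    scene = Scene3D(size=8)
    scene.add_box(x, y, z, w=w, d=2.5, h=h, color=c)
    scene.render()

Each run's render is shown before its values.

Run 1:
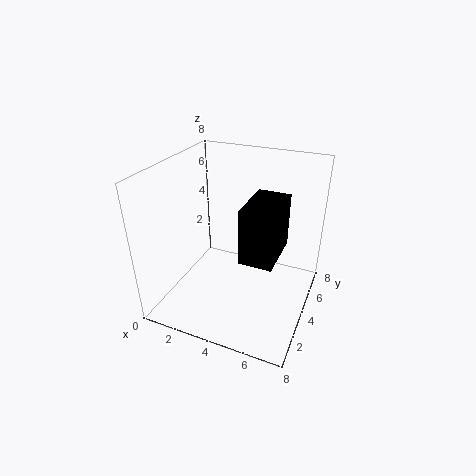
x = 5.5
y = 0.5
z = 5
w = 1.5
h = 2.5
c = 'black'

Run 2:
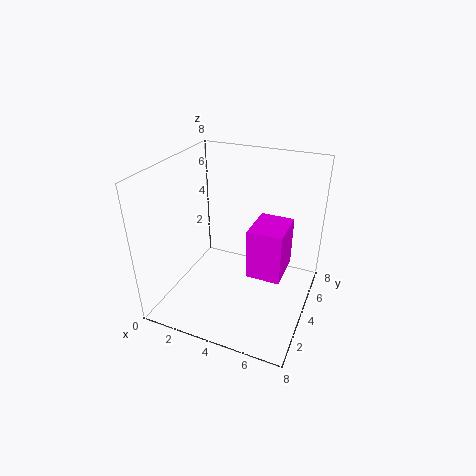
x = 4.5
y = 4
z = 1.5
w = 2
h = 3
c = 'magenta'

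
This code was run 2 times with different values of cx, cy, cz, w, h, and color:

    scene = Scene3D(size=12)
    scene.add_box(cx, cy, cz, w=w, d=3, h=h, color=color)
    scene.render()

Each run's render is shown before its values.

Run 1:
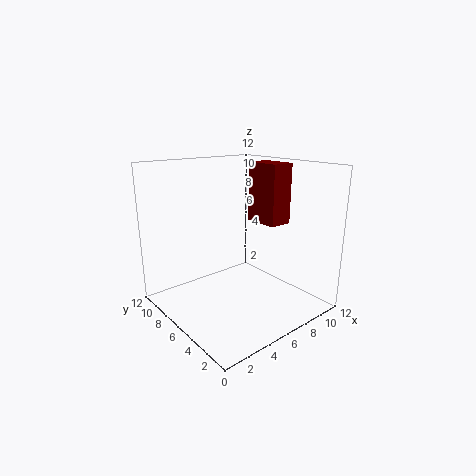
cx = 8; cy = 4; cz = 7; w = 2; h = 5; color = 'maroon'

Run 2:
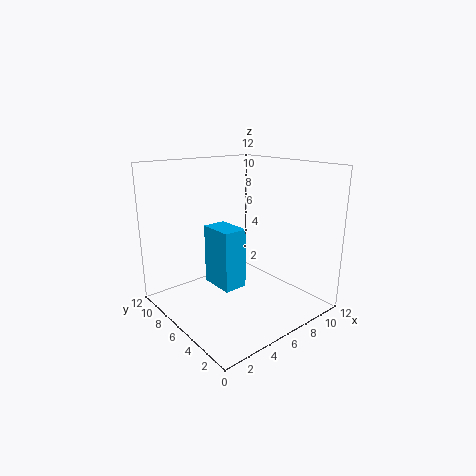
cx = 4; cy = 5; cz = 2; w = 2; h = 5; color = 'deepskyblue'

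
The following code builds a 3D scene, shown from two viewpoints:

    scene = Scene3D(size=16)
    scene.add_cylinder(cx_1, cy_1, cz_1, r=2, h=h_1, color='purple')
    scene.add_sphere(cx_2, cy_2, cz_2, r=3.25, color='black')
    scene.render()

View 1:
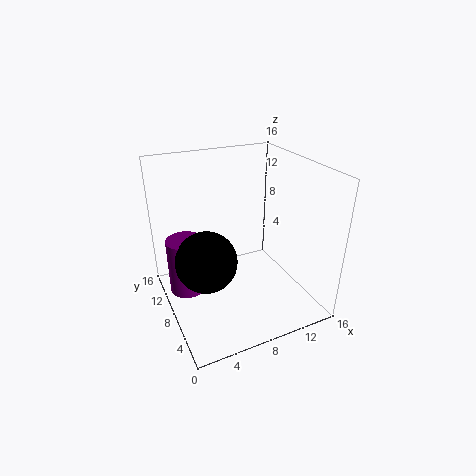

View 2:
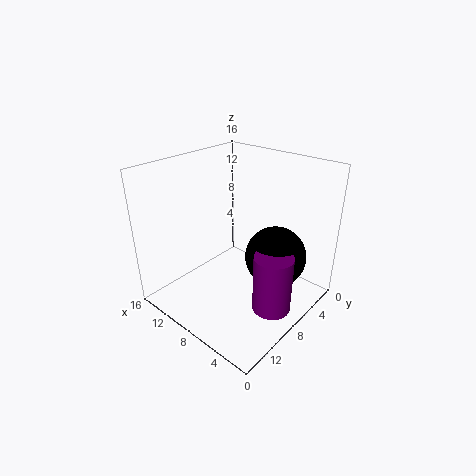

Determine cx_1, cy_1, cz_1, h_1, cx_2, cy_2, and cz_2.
cx_1 = 2.25, cy_1 = 9.25, cz_1 = 2.25, h_1 = 6.25, cx_2 = 3.75, cy_2 = 6.75, cz_2 = 6.75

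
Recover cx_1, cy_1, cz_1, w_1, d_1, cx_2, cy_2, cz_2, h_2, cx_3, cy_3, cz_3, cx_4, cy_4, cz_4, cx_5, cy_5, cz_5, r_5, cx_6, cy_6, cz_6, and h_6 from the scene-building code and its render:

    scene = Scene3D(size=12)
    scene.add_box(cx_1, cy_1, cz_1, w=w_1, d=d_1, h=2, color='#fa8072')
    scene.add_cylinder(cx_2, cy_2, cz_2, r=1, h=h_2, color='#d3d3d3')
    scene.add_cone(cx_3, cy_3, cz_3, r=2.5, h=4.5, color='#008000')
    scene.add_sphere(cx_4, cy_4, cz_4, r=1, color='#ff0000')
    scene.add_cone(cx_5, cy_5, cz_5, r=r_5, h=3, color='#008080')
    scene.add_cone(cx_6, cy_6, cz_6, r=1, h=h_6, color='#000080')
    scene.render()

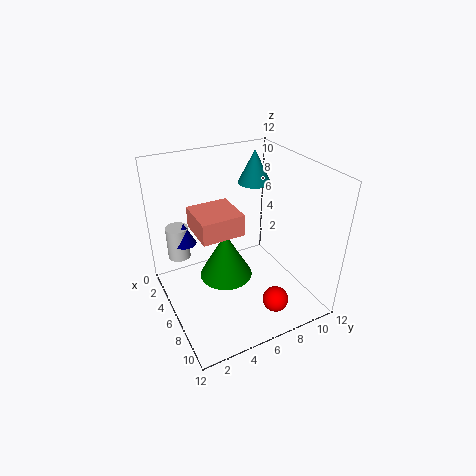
cx_1 = 0.5; cy_1 = 3.5; cz_1 = 5; w_1 = 4; d_1 = 4; cx_2 = 2; cy_2 = 2; cz_2 = 3; h_2 = 3; cx_3 = 3.5; cy_3 = 6; cz_3 = 0.5; cx_4 = 10.5; cy_4 = 7; cz_4 = 2.5; cx_5 = 2.5; cy_5 = 9.5; cz_5 = 9; r_5 = 1.5; cx_6 = 2.5; cy_6 = 2.5; cz_6 = 4.5; h_6 = 2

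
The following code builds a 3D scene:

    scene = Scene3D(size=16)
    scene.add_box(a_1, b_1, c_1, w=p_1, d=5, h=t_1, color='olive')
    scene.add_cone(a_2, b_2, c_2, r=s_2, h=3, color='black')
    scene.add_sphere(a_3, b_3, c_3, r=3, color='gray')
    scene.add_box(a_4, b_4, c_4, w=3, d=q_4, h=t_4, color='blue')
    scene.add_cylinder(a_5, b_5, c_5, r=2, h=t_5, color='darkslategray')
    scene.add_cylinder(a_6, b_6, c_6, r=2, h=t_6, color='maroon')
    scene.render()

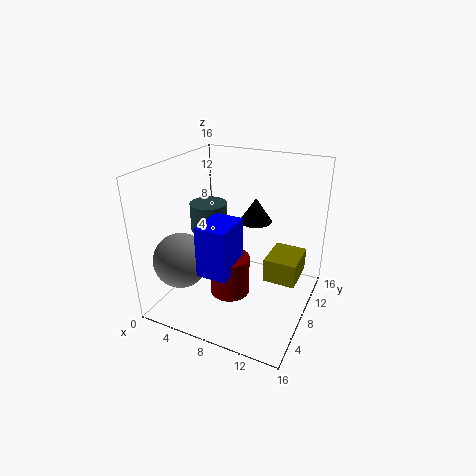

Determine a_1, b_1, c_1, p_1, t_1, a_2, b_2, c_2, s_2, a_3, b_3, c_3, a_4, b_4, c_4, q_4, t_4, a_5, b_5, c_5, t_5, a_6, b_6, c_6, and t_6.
a_1 = 10; b_1 = 11; c_1 = 1; p_1 = 4; t_1 = 3; a_2 = 8; b_2 = 13; c_2 = 8; s_2 = 2; a_3 = 3; b_3 = 4; c_3 = 6; a_4 = 7; b_4 = 1; c_4 = 7; q_4 = 4; t_4 = 5; a_5 = 5; b_5 = 7; c_5 = 9; t_5 = 3; a_6 = 9; b_6 = 4; c_6 = 4; t_6 = 4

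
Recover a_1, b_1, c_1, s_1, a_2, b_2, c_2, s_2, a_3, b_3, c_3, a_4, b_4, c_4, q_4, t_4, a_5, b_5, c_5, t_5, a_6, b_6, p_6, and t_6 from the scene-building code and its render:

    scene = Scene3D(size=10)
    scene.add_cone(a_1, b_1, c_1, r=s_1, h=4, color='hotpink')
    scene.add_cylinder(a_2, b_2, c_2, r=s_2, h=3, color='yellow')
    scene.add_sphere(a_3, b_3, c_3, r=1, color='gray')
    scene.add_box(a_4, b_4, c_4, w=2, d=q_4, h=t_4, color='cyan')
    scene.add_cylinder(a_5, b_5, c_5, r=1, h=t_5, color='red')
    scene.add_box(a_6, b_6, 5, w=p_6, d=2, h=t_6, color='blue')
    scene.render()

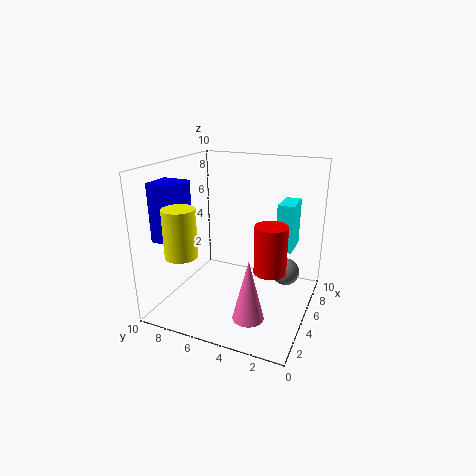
a_1 = 2, b_1 = 3, c_1 = 1, s_1 = 1, a_2 = 1, b_2 = 7, c_2 = 5, s_2 = 1, a_3 = 7, b_3 = 2, c_3 = 2, a_4 = 4, b_4 = 1, c_4 = 5, q_4 = 1, t_4 = 3, a_5 = 3, b_5 = 2, c_5 = 4, t_5 = 3, a_6 = 2, b_6 = 8, p_6 = 2, t_6 = 4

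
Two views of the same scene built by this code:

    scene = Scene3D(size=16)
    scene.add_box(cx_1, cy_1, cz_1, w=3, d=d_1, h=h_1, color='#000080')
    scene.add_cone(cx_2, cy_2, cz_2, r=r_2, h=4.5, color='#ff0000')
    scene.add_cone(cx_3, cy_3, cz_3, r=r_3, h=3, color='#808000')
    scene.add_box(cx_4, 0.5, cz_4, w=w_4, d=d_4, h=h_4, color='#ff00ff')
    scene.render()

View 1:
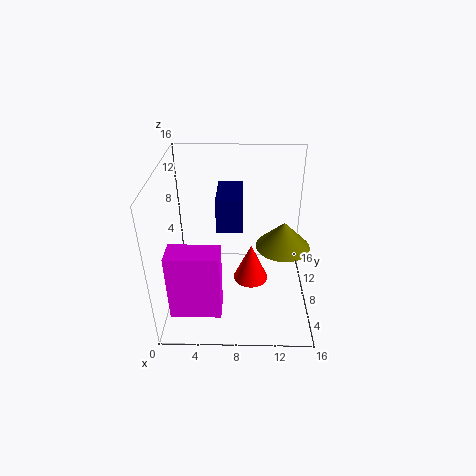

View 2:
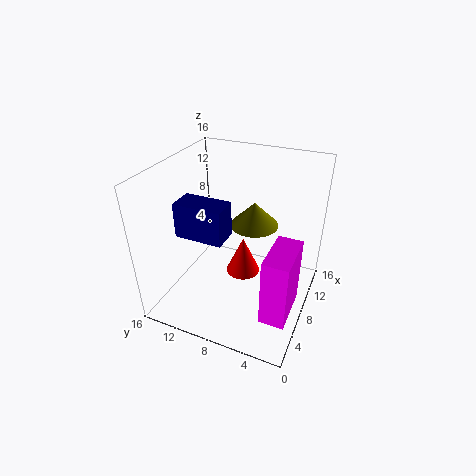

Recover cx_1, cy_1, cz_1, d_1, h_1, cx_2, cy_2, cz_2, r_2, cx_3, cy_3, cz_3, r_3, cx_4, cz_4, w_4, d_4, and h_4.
cx_1 = 5.5
cy_1 = 9
cz_1 = 8
d_1 = 5.5
h_1 = 4
cx_2 = 9.5
cy_2 = 8
cz_2 = 2.5
r_2 = 2
cx_3 = 13
cy_3 = 8
cz_3 = 7
r_3 = 3
cx_4 = 1.5
cz_4 = 3.5
w_4 = 5
d_4 = 2.5
h_4 = 7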